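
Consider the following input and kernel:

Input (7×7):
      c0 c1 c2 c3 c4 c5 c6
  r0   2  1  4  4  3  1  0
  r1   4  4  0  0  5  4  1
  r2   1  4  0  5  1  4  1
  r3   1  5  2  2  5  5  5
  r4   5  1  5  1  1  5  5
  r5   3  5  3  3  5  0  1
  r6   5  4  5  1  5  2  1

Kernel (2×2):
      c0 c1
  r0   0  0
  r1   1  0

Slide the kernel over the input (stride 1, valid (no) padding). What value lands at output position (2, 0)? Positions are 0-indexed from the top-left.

1

The receptive field on the input at this output position is [1 4 / 1 5]. Elementwise product with the kernel and sum: 1·1.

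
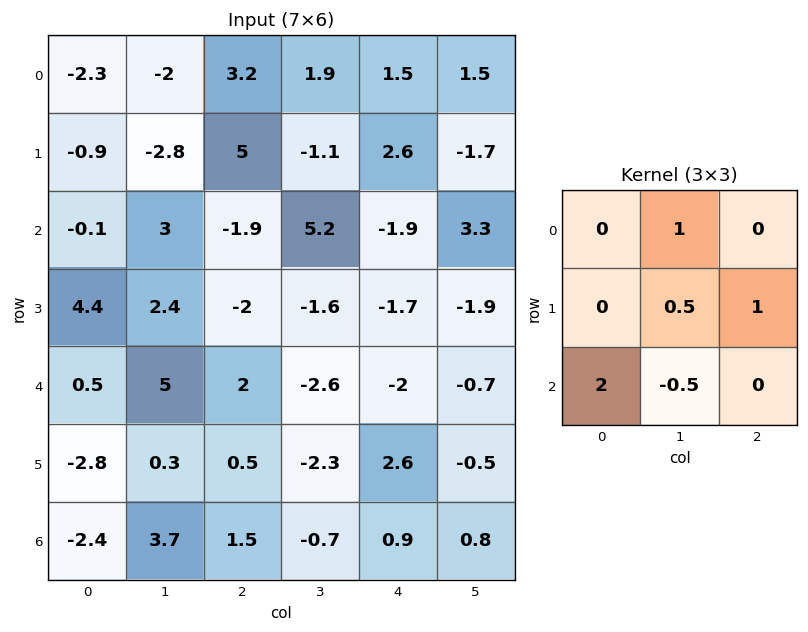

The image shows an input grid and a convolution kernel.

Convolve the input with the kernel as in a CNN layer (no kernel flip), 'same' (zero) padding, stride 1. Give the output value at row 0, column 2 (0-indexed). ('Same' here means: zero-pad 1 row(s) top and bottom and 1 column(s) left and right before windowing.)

-4.6

The receptive field on the zero-padded input at this output position is [0 0 0 / -2 3.2 1.9 / -2.8 5 -1.1]. Elementwise product with the kernel and sum: 0·1 + 3.2·0.5 + 1.9·1 + -2.8·2 + 5·-0.5.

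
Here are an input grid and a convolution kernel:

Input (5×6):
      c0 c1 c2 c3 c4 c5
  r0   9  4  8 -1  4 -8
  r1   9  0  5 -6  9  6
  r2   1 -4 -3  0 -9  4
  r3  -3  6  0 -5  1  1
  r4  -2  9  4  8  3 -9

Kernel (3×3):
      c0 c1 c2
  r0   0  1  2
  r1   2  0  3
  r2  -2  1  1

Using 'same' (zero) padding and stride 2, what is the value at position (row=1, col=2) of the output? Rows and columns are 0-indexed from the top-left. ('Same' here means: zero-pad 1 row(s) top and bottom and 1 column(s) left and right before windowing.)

45

The receptive field on the zero-padded input at this output position is [-6 9 6 / 0 -9 4 / -5 1 1]. Elementwise product with the kernel and sum: 9·1 + 6·2 + 0·2 + 4·3 + -5·-2 + 1·1 + 1·1.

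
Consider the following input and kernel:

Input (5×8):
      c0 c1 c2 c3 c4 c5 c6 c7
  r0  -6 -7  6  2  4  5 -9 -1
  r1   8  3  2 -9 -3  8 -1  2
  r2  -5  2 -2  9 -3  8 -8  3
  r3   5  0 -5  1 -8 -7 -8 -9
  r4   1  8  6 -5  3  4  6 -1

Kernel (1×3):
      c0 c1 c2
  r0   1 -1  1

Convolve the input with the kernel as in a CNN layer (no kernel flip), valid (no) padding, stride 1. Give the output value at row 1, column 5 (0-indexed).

The receptive field on the input at this output position is [8 -1 2]. Elementwise product with the kernel and sum: 8·1 + -1·-1 + 2·1.

11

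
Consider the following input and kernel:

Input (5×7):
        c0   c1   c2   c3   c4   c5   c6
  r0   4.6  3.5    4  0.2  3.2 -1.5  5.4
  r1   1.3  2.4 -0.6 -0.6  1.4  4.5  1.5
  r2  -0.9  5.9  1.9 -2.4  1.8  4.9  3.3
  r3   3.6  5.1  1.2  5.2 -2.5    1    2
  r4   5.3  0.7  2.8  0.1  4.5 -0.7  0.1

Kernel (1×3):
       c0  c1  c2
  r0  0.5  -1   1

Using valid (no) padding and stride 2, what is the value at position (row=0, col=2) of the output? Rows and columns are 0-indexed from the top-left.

8.5

The receptive field on the input at this output position is [3.2 -1.5 5.4]. Elementwise product with the kernel and sum: 3.2·0.5 + -1.5·-1 + 5.4·1.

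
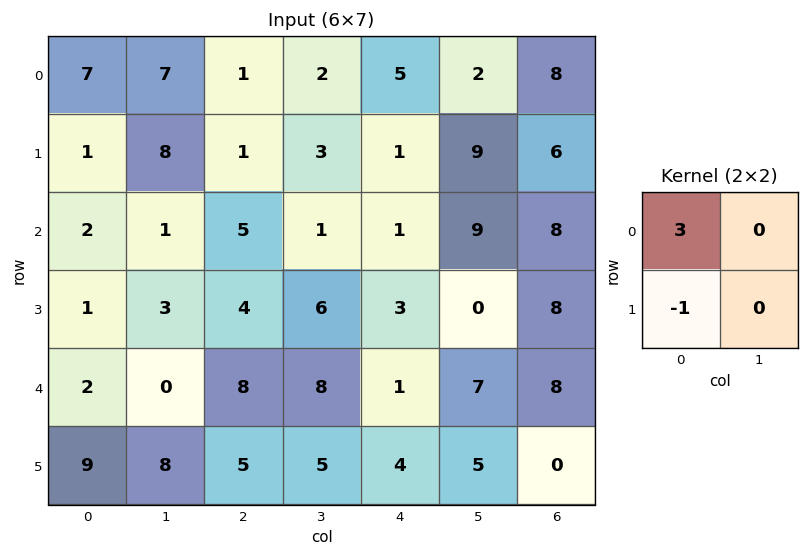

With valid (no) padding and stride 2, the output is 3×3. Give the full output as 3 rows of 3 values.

Output[0,0]: The receptive field on the input at this output position is [7 7 / 1 8]. Elementwise product with the kernel and sum: 7·3 + 1·-1.

20 2 14
5 11 0
-3 19 -1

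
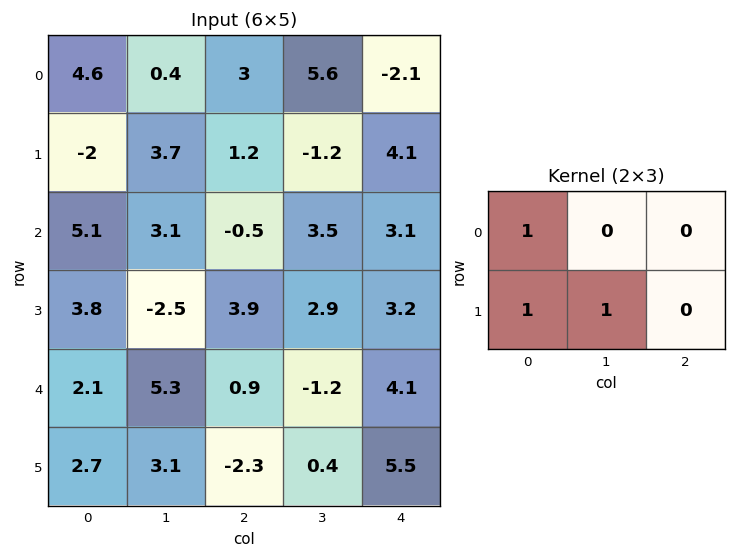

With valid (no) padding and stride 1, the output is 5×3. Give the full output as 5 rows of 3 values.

6.3 5.3 3
6.2 6.3 4.2
6.4 4.5 6.3
11.2 3.7 3.6
7.9 6.1 -1

Output[0,0]: The receptive field on the input at this output position is [4.6 0.4 3 / -2 3.7 1.2]. Elementwise product with the kernel and sum: 4.6·1 + -2·1 + 3.7·1.
Output[0,1]: The receptive field on the input at this output position is [0.4 3 5.6 / 3.7 1.2 -1.2]. Elementwise product with the kernel and sum: 0.4·1 + 3.7·1 + 1.2·1.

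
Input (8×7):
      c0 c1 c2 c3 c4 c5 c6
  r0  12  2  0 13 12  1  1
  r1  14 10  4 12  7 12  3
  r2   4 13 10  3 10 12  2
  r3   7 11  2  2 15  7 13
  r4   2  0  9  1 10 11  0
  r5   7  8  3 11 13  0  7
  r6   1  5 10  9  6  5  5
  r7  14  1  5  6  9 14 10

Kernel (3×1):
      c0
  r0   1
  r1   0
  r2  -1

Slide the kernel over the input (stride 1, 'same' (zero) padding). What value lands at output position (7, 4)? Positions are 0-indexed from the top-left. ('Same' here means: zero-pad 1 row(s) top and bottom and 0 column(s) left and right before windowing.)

The receptive field on the zero-padded input at this output position is [6 / 9 / 0]. Elementwise product with the kernel and sum: 6·1 + 0·-1.

6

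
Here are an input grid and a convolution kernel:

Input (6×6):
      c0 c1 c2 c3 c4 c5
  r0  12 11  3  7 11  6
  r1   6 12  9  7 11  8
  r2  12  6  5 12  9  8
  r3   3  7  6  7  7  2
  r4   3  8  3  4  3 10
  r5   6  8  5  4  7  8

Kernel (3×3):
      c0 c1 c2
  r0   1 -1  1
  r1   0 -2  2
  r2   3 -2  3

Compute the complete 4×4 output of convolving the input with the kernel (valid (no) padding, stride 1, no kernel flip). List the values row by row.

37 55 33 38
14 54 32 15
11 45 12 37
9 36 32 38

Output[0,0]: The receptive field on the input at this output position is [12 11 3 / 6 12 9 / 12 6 5]. Elementwise product with the kernel and sum: 12·1 + 11·-1 + 3·1 + 12·-2 + 9·2 + 12·3 + 6·-2 + 5·3.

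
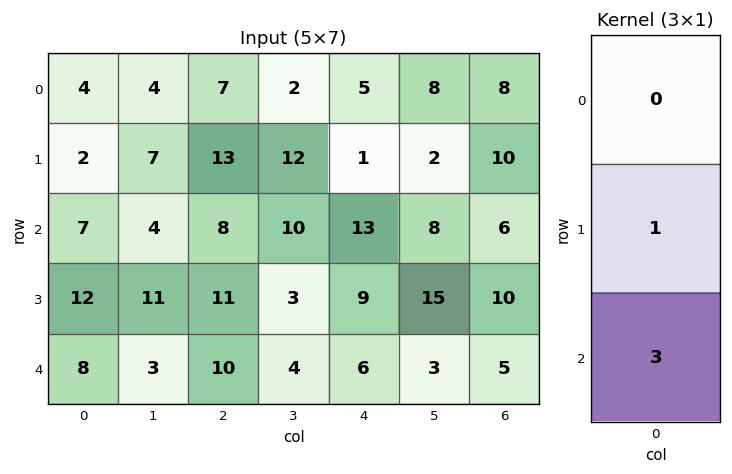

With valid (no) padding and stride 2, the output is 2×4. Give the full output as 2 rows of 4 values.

23 37 40 28
36 41 27 25

Output[0,0]: The receptive field on the input at this output position is [4 / 2 / 7]. Elementwise product with the kernel and sum: 2·1 + 7·3.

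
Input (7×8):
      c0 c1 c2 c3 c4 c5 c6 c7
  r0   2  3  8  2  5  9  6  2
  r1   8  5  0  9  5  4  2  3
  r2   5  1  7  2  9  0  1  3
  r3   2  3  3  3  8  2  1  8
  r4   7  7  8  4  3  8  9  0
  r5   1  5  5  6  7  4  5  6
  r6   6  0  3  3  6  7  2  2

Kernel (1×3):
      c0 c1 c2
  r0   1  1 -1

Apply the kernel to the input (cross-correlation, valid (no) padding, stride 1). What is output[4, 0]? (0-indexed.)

The receptive field on the input at this output position is [7 7 8]. Elementwise product with the kernel and sum: 7·1 + 7·1 + 8·-1.

6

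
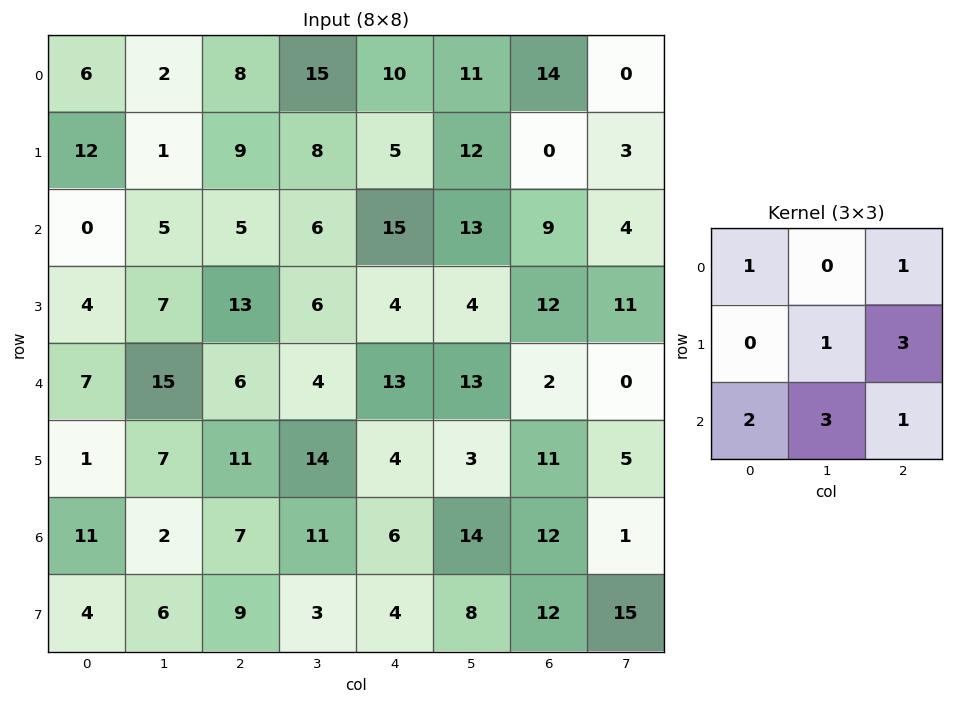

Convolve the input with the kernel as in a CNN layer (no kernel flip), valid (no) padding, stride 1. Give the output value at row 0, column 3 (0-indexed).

137

The receptive field on the input at this output position is [15 10 11 / 8 5 12 / 6 15 13]. Elementwise product with the kernel and sum: 15·1 + 11·1 + 5·1 + 12·3 + 6·2 + 15·3 + 13·1.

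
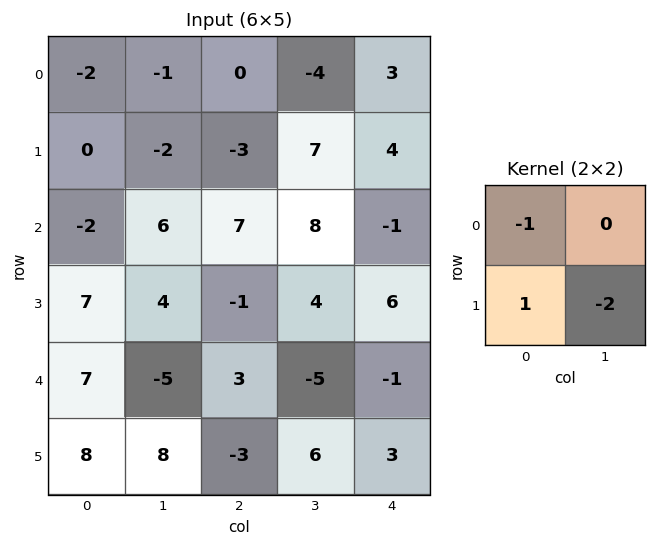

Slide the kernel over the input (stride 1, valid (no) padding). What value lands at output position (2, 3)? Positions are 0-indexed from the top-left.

-16

The receptive field on the input at this output position is [8 -1 / 4 6]. Elementwise product with the kernel and sum: 8·-1 + 4·1 + 6·-2.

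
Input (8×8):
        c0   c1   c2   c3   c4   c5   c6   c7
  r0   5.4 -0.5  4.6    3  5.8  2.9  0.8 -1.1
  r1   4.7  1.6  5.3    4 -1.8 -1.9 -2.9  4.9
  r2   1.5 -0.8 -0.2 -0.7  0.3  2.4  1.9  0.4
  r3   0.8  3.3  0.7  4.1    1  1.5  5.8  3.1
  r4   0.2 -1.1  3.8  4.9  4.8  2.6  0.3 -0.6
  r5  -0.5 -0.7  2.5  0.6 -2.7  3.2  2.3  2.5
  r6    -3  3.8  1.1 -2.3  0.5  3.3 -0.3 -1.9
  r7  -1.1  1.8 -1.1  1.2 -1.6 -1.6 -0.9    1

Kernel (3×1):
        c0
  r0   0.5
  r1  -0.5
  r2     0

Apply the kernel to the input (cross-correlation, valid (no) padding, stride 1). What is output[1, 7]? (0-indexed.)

2.25

The receptive field on the input at this output position is [4.9 / 0.4 / 3.1]. Elementwise product with the kernel and sum: 4.9·0.5 + 0.4·-0.5.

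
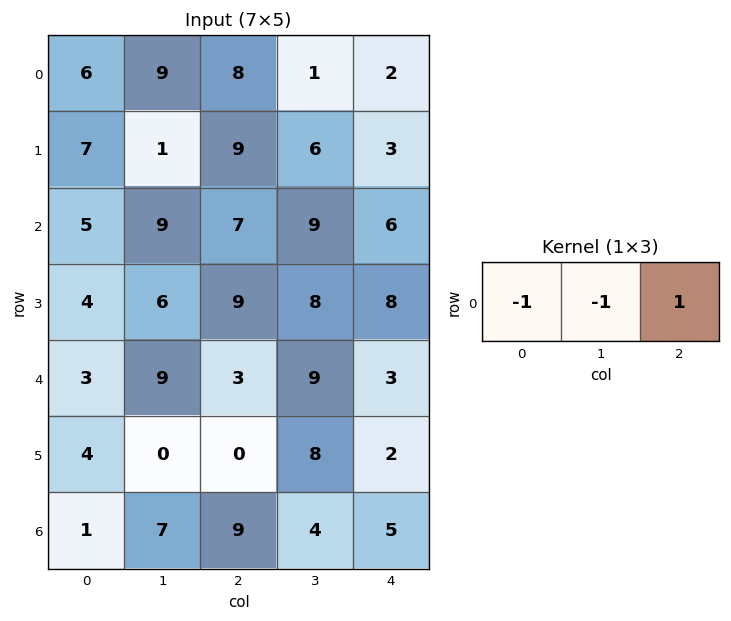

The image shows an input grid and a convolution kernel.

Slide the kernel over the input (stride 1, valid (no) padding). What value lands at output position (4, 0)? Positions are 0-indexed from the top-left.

-9

The receptive field on the input at this output position is [3 9 3]. Elementwise product with the kernel and sum: 3·-1 + 9·-1 + 3·1.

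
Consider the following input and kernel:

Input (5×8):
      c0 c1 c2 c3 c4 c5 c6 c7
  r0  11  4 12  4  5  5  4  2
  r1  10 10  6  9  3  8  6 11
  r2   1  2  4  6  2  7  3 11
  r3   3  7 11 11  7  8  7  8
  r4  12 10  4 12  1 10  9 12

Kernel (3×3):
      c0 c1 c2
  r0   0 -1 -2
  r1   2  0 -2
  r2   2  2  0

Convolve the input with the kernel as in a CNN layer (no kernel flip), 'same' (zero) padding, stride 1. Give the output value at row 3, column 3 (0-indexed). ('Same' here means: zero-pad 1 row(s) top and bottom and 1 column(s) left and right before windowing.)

The receptive field on the zero-padded input at this output position is [4 6 2 / 11 11 7 / 4 12 1]. Elementwise product with the kernel and sum: 6·-1 + 2·-2 + 11·2 + 7·-2 + 4·2 + 12·2.

30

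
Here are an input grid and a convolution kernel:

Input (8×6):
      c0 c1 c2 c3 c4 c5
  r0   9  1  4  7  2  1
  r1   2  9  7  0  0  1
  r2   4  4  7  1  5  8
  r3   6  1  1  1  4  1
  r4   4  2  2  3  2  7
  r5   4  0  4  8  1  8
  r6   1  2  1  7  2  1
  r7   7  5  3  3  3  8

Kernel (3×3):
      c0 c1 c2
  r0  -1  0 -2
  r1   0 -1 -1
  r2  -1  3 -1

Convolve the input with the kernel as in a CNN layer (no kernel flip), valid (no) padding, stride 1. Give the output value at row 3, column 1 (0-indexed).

The receptive field on the input at this output position is [1 1 1 / 2 2 3 / 0 4 8]. Elementwise product with the kernel and sum: 1·-1 + 1·-2 + 2·-1 + 3·-1 + 0·-1 + 4·3 + 8·-1.

-4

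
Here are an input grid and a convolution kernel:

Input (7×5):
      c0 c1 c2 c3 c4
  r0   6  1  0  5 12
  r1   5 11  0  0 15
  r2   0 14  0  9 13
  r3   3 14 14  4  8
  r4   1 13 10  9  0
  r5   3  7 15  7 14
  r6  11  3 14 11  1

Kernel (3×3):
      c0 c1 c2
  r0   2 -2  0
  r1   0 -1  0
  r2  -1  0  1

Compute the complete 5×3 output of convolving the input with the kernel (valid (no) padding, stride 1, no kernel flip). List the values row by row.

Output[0,0]: The receptive field on the input at this output position is [6 1 0 / 5 11 0 / 0 14 0]. Elementwise product with the kernel and sum: 6·2 + 1·-2 + 11·-1 + 0·-1 + 0·1.
Output[0,1]: The receptive field on the input at this output position is [1 0 5 / 11 0 0 / 14 0 9]. Elementwise product with the kernel and sum: 1·2 + 0·-2 + 0·-1 + 14·-1 + 9·1.

-1 -3 3
-15 12 -15
-33 10 -32
-23 -10 10
-28 -1 -18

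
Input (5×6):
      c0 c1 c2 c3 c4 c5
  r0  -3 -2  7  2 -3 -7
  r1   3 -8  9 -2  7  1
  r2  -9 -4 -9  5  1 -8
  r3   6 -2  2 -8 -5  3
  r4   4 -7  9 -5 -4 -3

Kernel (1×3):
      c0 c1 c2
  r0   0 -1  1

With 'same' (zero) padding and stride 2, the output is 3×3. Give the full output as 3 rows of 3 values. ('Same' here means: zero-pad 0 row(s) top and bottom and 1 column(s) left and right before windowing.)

Output[0,0]: The receptive field on the zero-padded input at this output position is [0 -3 -2]. Elementwise product with the kernel and sum: -3·-1 + -2·1.

1 -5 -4
5 14 -9
-11 -14 1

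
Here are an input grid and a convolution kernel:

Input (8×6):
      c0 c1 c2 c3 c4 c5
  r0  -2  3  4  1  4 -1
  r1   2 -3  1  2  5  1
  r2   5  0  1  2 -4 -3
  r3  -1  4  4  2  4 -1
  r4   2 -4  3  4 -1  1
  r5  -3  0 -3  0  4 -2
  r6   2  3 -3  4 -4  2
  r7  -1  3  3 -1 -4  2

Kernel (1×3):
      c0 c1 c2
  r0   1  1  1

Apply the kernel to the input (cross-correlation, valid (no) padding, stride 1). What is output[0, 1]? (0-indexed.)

The receptive field on the input at this output position is [3 4 1]. Elementwise product with the kernel and sum: 3·1 + 4·1 + 1·1.

8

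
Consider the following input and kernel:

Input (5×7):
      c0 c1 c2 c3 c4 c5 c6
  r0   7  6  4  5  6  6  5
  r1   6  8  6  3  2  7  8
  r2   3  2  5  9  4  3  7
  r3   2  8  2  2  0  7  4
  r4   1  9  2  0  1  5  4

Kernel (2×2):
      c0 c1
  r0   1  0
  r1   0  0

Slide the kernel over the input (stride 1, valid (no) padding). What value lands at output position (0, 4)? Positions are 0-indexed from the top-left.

The receptive field on the input at this output position is [6 6 / 2 7]. Elementwise product with the kernel and sum: 6·1.

6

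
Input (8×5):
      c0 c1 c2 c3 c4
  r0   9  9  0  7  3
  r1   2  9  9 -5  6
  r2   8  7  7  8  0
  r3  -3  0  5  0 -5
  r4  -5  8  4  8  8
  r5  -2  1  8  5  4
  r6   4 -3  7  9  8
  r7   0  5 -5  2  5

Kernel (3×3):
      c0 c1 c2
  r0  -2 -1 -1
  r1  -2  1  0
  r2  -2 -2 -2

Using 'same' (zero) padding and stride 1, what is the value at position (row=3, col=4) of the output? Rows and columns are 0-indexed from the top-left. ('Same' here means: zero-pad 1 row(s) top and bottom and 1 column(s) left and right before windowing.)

The receptive field on the zero-padded input at this output position is [8 0 0 / 0 -5 0 / 8 8 0]. Elementwise product with the kernel and sum: 8·-2 + 0·-1 + 0·-1 + 0·-2 + -5·1 + 8·-2 + 8·-2 + 0·-2.

-53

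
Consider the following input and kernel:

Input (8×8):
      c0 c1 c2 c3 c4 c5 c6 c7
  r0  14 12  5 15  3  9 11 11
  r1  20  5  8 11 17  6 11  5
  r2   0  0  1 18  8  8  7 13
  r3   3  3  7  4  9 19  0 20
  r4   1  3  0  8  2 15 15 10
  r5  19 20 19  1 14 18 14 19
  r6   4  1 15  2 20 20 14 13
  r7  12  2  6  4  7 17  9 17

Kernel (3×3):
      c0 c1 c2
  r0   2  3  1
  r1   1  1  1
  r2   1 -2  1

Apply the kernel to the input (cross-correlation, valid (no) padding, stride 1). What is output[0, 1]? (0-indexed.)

94

The receptive field on the input at this output position is [12 5 15 / 5 8 11 / 0 1 18]. Elementwise product with the kernel and sum: 12·2 + 5·3 + 15·1 + 5·1 + 8·1 + 11·1 + 0·1 + 1·-2 + 18·1.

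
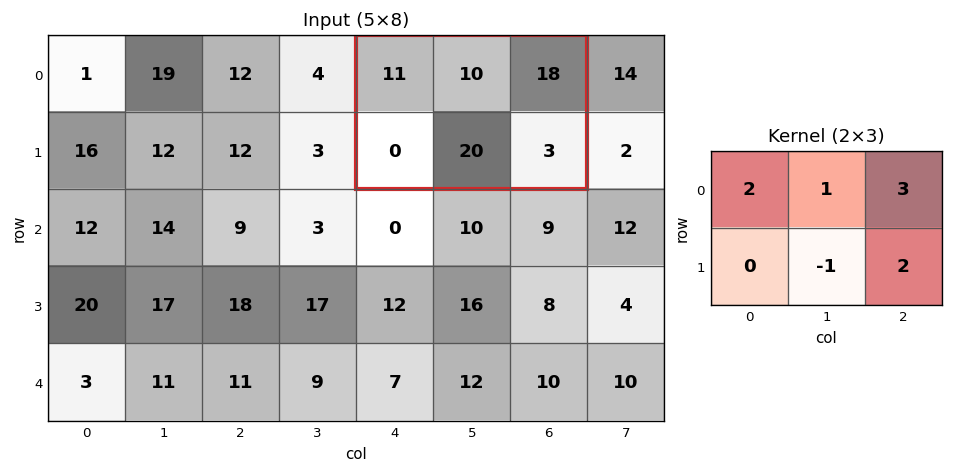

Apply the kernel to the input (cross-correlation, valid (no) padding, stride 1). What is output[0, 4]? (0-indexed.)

The receptive field on the input at this output position is [11 10 18 / 0 20 3]. Elementwise product with the kernel and sum: 11·2 + 10·1 + 18·3 + 20·-1 + 3·2.

72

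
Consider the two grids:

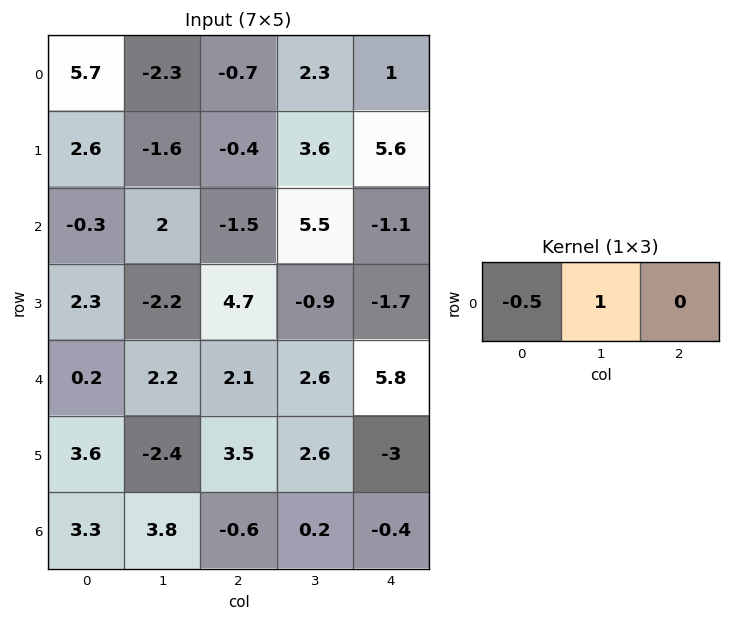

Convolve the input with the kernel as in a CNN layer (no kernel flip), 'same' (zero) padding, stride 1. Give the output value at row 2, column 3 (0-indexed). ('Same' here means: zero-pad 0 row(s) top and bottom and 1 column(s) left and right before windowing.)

The receptive field on the zero-padded input at this output position is [-1.5 5.5 -1.1]. Elementwise product with the kernel and sum: -1.5·-0.5 + 5.5·1.

6.25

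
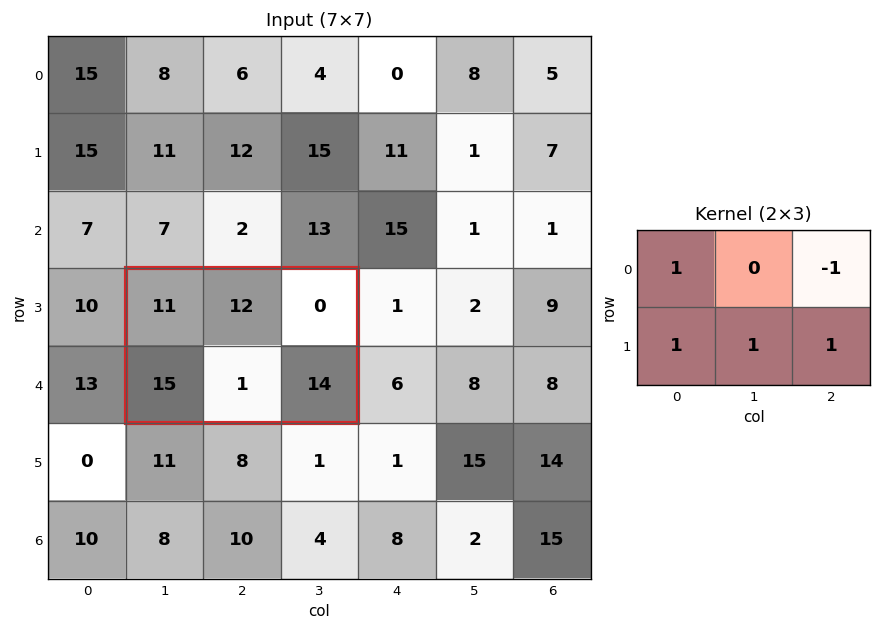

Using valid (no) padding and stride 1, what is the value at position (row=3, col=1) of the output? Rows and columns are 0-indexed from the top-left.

The receptive field on the input at this output position is [11 12 0 / 15 1 14]. Elementwise product with the kernel and sum: 11·1 + 0·-1 + 15·1 + 1·1 + 14·1.

41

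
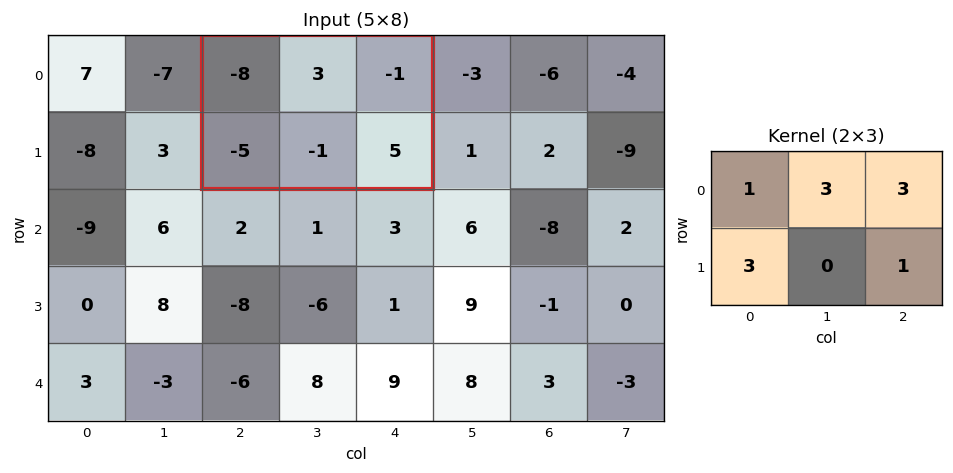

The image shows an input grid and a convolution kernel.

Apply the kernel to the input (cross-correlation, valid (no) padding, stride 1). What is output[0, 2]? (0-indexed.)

The receptive field on the input at this output position is [-8 3 -1 / -5 -1 5]. Elementwise product with the kernel and sum: -8·1 + 3·3 + -1·3 + -5·3 + 5·1.

-12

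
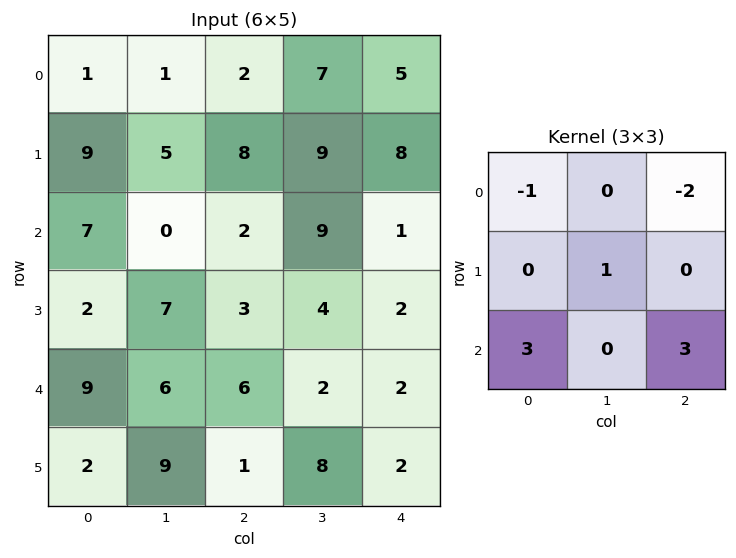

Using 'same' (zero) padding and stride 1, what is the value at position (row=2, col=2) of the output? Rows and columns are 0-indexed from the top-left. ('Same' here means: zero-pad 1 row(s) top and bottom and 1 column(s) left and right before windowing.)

The receptive field on the zero-padded input at this output position is [5 8 9 / 0 2 9 / 7 3 4]. Elementwise product with the kernel and sum: 5·-1 + 9·-2 + 2·1 + 7·3 + 4·3.

12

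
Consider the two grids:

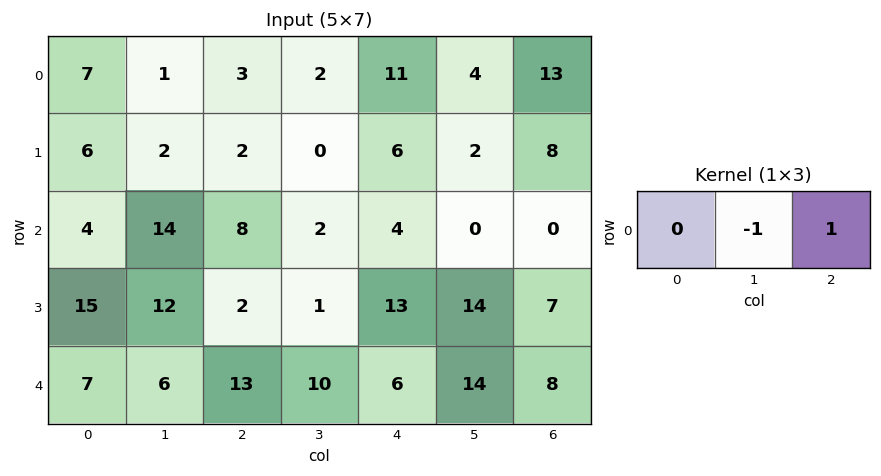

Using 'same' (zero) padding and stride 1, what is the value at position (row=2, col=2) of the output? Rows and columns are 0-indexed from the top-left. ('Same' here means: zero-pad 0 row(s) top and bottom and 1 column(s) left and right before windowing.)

-6

The receptive field on the zero-padded input at this output position is [14 8 2]. Elementwise product with the kernel and sum: 8·-1 + 2·1.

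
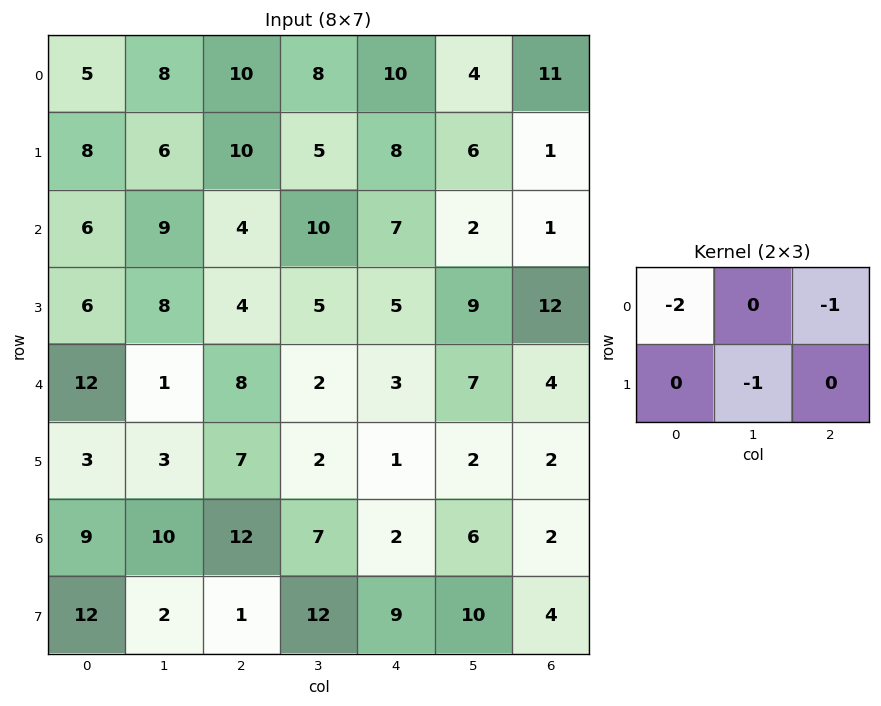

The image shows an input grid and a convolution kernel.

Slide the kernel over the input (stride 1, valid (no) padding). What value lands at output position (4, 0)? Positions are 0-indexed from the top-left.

The receptive field on the input at this output position is [12 1 8 / 3 3 7]. Elementwise product with the kernel and sum: 12·-2 + 8·-1 + 3·-1.

-35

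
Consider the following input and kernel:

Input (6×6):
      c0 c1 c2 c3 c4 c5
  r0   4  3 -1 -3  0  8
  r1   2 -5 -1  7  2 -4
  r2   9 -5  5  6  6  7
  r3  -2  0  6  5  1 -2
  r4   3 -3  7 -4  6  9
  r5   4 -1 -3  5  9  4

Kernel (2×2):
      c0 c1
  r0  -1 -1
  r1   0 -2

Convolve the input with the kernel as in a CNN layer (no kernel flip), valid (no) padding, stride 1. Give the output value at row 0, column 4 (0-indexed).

0

The receptive field on the input at this output position is [0 8 / 2 -4]. Elementwise product with the kernel and sum: 0·-1 + 8·-1 + -4·-2.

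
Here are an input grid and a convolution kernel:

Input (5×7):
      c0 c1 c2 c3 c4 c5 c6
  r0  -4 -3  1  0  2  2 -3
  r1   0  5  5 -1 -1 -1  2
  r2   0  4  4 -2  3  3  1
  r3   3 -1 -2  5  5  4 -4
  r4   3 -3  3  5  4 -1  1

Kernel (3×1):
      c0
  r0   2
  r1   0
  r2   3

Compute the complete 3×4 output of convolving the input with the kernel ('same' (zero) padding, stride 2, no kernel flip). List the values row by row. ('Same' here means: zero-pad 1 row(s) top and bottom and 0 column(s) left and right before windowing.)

0 15 -3 6
9 4 13 -8
6 -4 10 -8

Output[0,0]: The receptive field on the zero-padded input at this output position is [0 / -4 / 0]. Elementwise product with the kernel and sum: 0·2 + 0·3.
Output[0,1]: The receptive field on the zero-padded input at this output position is [0 / 1 / 5]. Elementwise product with the kernel and sum: 0·2 + 5·3.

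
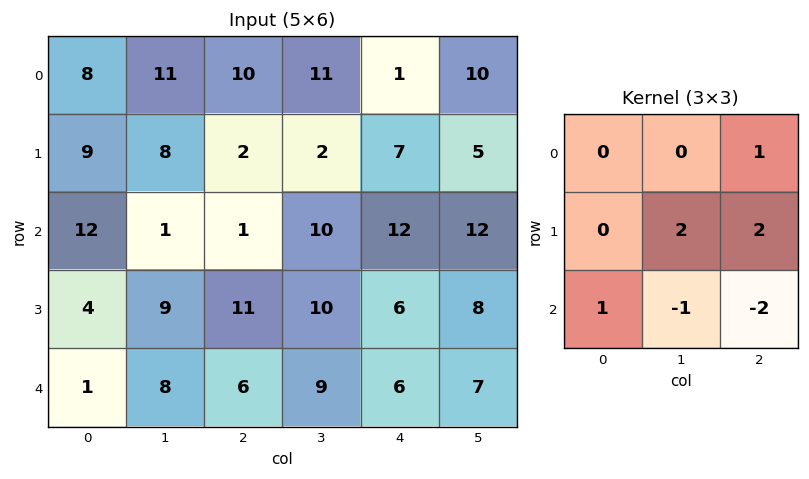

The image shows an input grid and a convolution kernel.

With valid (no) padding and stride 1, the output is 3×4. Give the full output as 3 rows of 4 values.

39 -1 -14 8
-21 2 40 41
22 36 29 29

Output[0,0]: The receptive field on the input at this output position is [8 11 10 / 9 8 2 / 12 1 1]. Elementwise product with the kernel and sum: 10·1 + 8·2 + 2·2 + 12·1 + 1·-1 + 1·-2.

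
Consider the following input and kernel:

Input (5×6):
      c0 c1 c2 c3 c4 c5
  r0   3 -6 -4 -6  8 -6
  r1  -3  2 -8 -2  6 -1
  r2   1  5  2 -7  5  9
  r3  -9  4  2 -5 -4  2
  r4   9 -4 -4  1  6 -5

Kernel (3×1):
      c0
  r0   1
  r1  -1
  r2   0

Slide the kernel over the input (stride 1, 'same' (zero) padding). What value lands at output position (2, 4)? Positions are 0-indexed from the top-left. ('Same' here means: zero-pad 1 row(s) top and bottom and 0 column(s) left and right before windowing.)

The receptive field on the zero-padded input at this output position is [6 / 5 / -4]. Elementwise product with the kernel and sum: 6·1 + 5·-1.

1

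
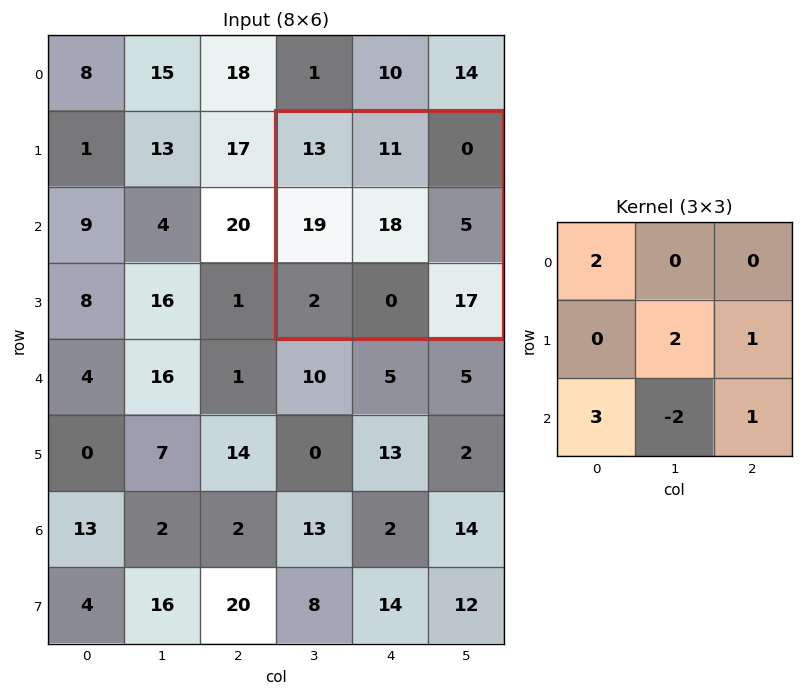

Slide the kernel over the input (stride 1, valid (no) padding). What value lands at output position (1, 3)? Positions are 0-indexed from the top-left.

The receptive field on the input at this output position is [13 11 0 / 19 18 5 / 2 0 17]. Elementwise product with the kernel and sum: 13·2 + 18·2 + 5·1 + 2·3 + 0·-2 + 17·1.

90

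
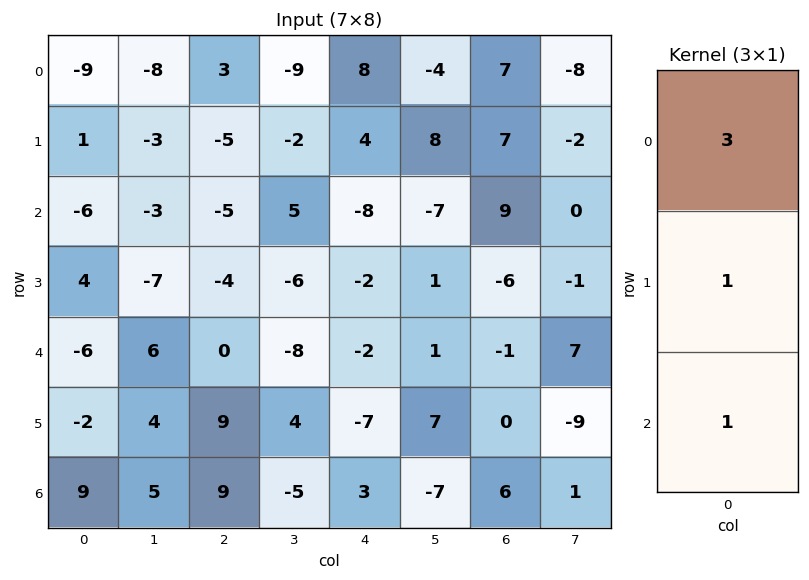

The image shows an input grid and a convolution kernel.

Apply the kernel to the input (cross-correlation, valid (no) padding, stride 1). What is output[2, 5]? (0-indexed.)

The receptive field on the input at this output position is [-7 / 1 / 1]. Elementwise product with the kernel and sum: -7·3 + 1·1 + 1·1.

-19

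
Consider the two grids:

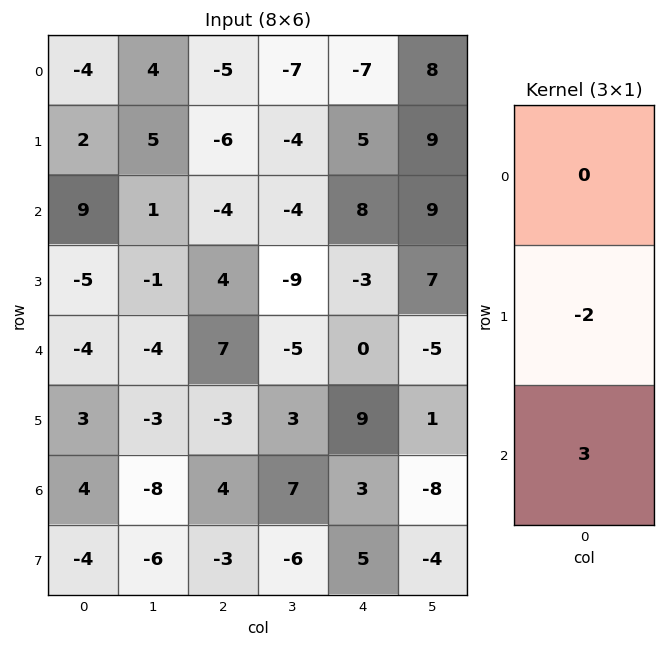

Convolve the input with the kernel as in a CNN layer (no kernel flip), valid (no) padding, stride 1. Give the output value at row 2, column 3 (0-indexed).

The receptive field on the input at this output position is [-4 / -9 / -5]. Elementwise product with the kernel and sum: -9·-2 + -5·3.

3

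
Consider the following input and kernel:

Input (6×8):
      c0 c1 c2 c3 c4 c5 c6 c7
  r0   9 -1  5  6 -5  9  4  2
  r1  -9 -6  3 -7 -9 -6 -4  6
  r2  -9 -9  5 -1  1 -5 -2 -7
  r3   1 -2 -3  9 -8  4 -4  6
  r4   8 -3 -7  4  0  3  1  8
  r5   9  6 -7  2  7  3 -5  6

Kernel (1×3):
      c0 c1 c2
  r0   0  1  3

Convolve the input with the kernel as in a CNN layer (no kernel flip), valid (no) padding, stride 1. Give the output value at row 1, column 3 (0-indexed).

-27

The receptive field on the input at this output position is [-7 -9 -6]. Elementwise product with the kernel and sum: -9·1 + -6·3.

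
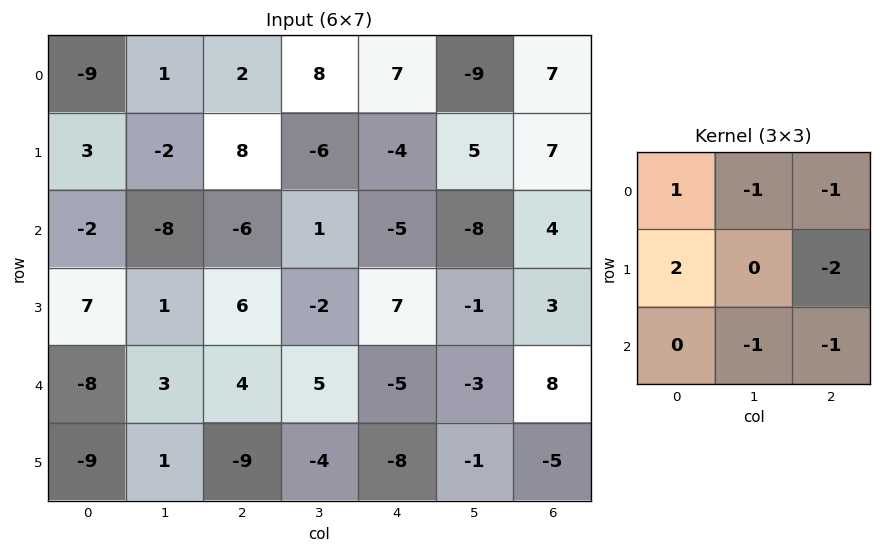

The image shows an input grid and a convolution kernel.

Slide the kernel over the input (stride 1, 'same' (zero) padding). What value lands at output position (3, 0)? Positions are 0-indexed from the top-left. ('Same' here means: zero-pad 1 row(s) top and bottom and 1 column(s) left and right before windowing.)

13

The receptive field on the zero-padded input at this output position is [0 -2 -8 / 0 7 1 / 0 -8 3]. Elementwise product with the kernel and sum: 0·1 + -2·-1 + -8·-1 + 0·2 + 1·-2 + -8·-1 + 3·-1.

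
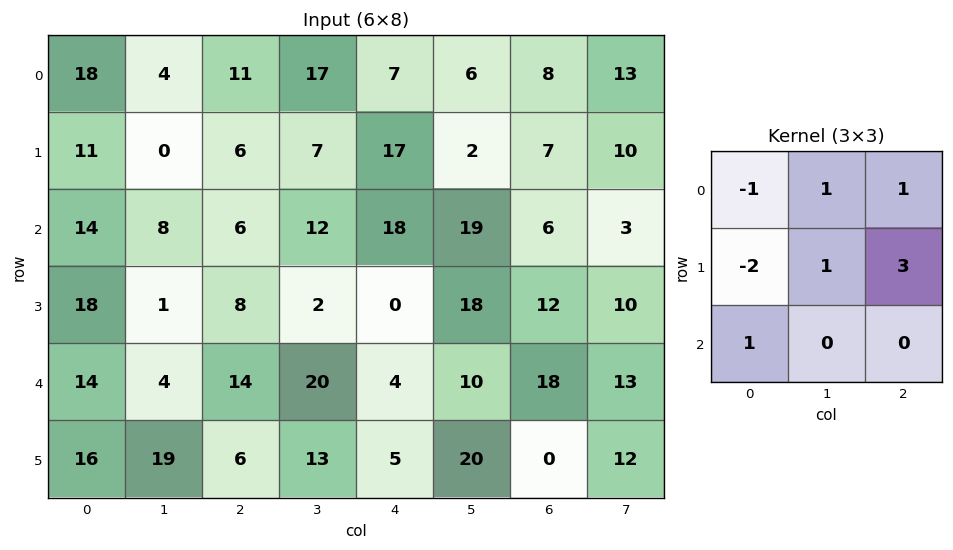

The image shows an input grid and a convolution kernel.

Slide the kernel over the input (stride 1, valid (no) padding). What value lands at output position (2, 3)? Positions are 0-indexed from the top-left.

95

The receptive field on the input at this output position is [12 18 19 / 2 0 18 / 20 4 10]. Elementwise product with the kernel and sum: 12·-1 + 18·1 + 19·1 + 2·-2 + 0·1 + 18·3 + 20·1.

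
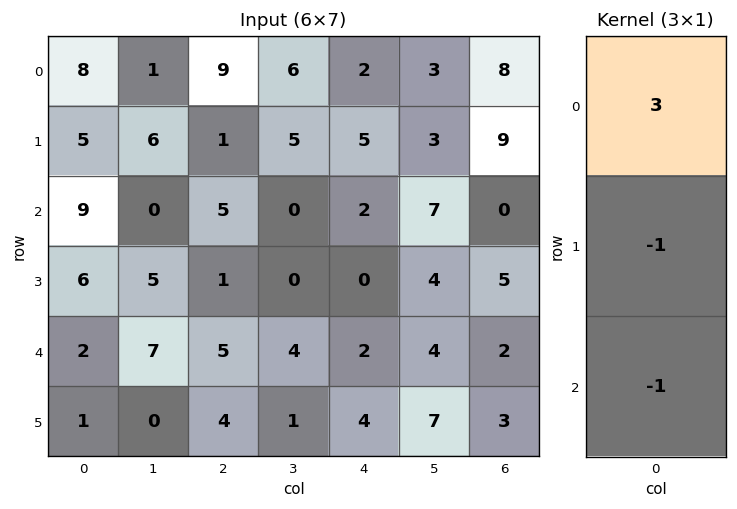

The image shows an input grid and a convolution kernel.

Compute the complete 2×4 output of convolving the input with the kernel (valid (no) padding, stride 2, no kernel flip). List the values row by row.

10 21 -1 15
19 9 4 -7

Output[0,0]: The receptive field on the input at this output position is [8 / 5 / 9]. Elementwise product with the kernel and sum: 8·3 + 5·-1 + 9·-1.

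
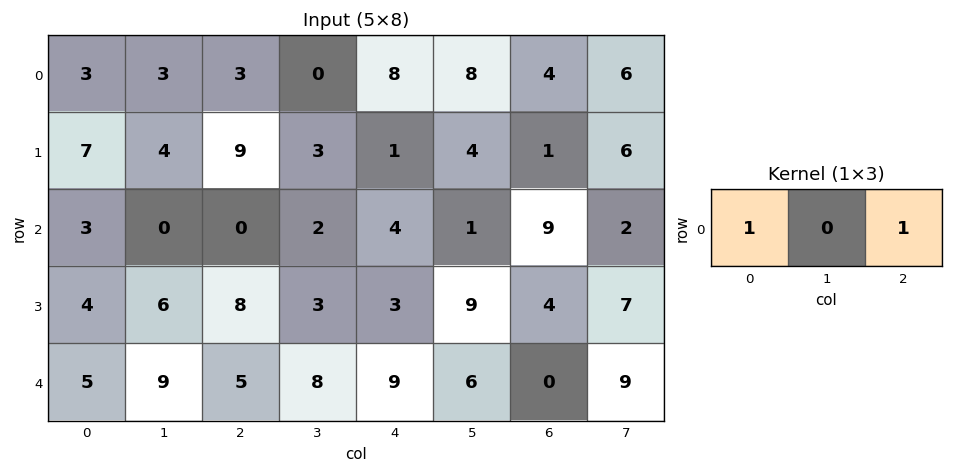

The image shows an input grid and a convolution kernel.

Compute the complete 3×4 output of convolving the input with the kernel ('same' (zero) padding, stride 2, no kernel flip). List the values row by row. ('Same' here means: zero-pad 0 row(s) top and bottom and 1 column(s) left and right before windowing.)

Output[0,0]: The receptive field on the zero-padded input at this output position is [0 3 3]. Elementwise product with the kernel and sum: 0·1 + 3·1.
Output[0,1]: The receptive field on the zero-padded input at this output position is [3 3 0]. Elementwise product with the kernel and sum: 3·1 + 0·1.

3 3 8 14
0 2 3 3
9 17 14 15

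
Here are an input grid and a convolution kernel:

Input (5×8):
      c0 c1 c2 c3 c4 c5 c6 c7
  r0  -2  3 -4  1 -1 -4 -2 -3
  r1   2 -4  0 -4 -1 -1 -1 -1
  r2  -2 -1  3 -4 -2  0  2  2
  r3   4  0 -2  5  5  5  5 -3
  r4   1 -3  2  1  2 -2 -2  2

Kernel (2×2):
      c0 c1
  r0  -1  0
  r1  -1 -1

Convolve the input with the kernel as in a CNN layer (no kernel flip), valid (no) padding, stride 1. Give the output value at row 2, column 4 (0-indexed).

The receptive field on the input at this output position is [-2 0 / 5 5]. Elementwise product with the kernel and sum: -2·-1 + 5·-1 + 5·-1.

-8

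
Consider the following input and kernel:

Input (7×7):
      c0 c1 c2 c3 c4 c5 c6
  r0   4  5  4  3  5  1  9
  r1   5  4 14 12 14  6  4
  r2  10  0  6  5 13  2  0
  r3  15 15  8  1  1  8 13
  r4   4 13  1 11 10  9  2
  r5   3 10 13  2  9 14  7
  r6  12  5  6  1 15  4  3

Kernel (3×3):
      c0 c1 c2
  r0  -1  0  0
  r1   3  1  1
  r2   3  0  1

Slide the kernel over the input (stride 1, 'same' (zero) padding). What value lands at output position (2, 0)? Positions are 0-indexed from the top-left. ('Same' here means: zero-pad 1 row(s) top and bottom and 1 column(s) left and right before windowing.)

The receptive field on the zero-padded input at this output position is [0 5 4 / 0 10 0 / 0 15 15]. Elementwise product with the kernel and sum: 0·-1 + 0·3 + 10·1 + 0·1 + 0·3 + 15·1.

25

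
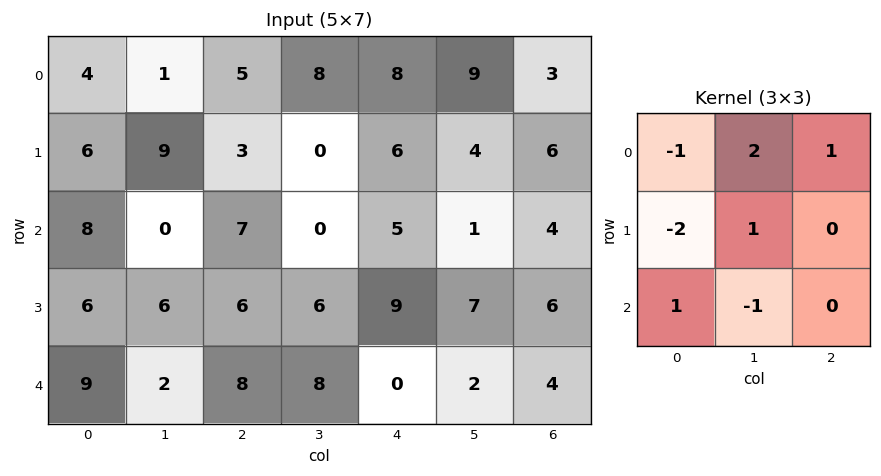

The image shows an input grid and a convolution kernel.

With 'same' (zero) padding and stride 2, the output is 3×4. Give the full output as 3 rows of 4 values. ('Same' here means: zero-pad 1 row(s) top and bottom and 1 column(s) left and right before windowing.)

Output[0,0]: The receptive field on the zero-padded input at this output position is [0 0 0 / 0 4 1 / 0 6 9]. Elementwise product with the kernel and sum: 0·-1 + 0·2 + 0·1 + 0·-2 + 4·1 + 0·1 + 6·-1.

-2 9 -14 -17
23 4 18 11
27 16 3 5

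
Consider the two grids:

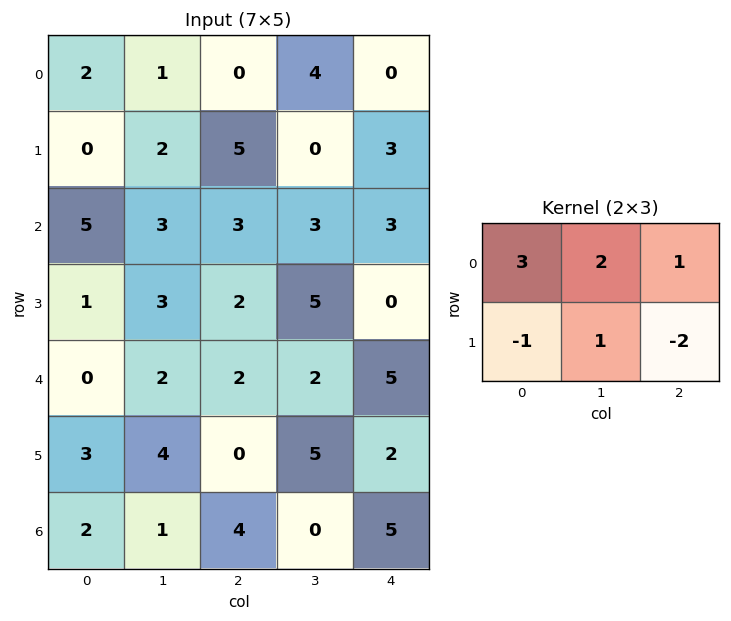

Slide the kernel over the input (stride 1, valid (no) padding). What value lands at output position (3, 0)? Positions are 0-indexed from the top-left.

9

The receptive field on the input at this output position is [1 3 2 / 0 2 2]. Elementwise product with the kernel and sum: 1·3 + 3·2 + 2·1 + 0·-1 + 2·1 + 2·-2.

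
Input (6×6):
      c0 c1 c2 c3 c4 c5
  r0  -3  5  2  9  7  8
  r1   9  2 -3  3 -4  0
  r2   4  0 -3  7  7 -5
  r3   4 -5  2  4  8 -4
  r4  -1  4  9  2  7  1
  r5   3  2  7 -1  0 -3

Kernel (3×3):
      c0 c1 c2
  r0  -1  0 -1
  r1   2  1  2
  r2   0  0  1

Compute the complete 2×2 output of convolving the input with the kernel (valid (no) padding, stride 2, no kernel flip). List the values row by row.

12 -13
15 27

Output[0,0]: The receptive field on the input at this output position is [-3 5 2 / 9 2 -3 / 4 0 -3]. Elementwise product with the kernel and sum: -3·-1 + 2·-1 + 9·2 + 2·1 + -3·2 + -3·1.
Output[0,1]: The receptive field on the input at this output position is [2 9 7 / -3 3 -4 / -3 7 7]. Elementwise product with the kernel and sum: 2·-1 + 7·-1 + -3·2 + 3·1 + -4·2 + 7·1.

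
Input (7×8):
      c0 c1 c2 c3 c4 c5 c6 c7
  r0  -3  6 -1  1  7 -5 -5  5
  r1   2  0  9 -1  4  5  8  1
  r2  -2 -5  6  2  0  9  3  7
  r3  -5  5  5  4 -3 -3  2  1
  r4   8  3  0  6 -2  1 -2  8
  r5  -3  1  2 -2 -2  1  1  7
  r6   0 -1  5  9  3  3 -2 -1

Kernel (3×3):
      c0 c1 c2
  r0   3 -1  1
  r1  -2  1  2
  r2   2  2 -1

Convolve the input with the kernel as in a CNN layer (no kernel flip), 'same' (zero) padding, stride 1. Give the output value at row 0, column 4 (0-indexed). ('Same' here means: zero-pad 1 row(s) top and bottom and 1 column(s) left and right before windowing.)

-4

The receptive field on the zero-padded input at this output position is [0 0 0 / 1 7 -5 / -1 4 5]. Elementwise product with the kernel and sum: 0·3 + 0·-1 + 0·1 + 1·-2 + 7·1 + -5·2 + -1·2 + 4·2 + 5·-1.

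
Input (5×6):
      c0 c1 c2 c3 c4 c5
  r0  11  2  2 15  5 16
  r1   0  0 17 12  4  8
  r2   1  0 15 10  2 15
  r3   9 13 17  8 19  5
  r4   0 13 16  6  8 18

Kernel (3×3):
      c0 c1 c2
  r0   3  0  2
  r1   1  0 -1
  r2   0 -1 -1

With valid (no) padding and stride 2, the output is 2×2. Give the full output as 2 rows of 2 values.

5 17
-4 33

Output[0,0]: The receptive field on the input at this output position is [11 2 2 / 0 0 17 / 1 0 15]. Elementwise product with the kernel and sum: 11·3 + 2·2 + 0·1 + 17·-1 + 0·-1 + 15·-1.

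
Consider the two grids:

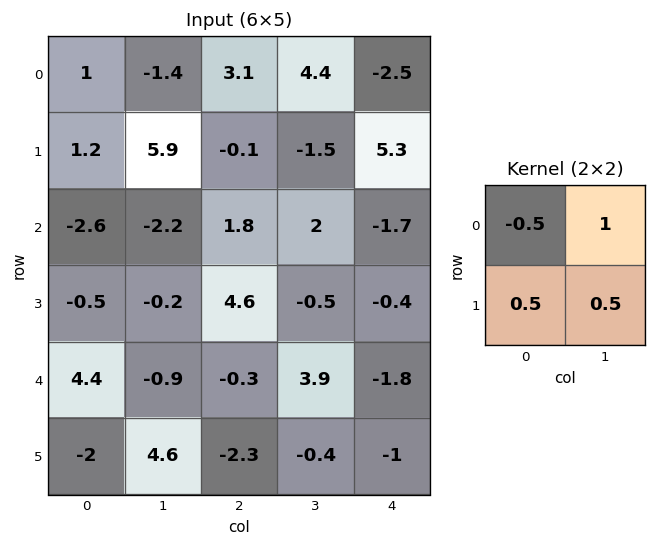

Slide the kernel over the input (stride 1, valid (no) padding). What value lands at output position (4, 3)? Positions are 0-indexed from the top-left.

The receptive field on the input at this output position is [3.9 -1.8 / -0.4 -1]. Elementwise product with the kernel and sum: 3.9·-0.5 + -1.8·1 + -0.4·0.5 + -1·0.5.

-4.45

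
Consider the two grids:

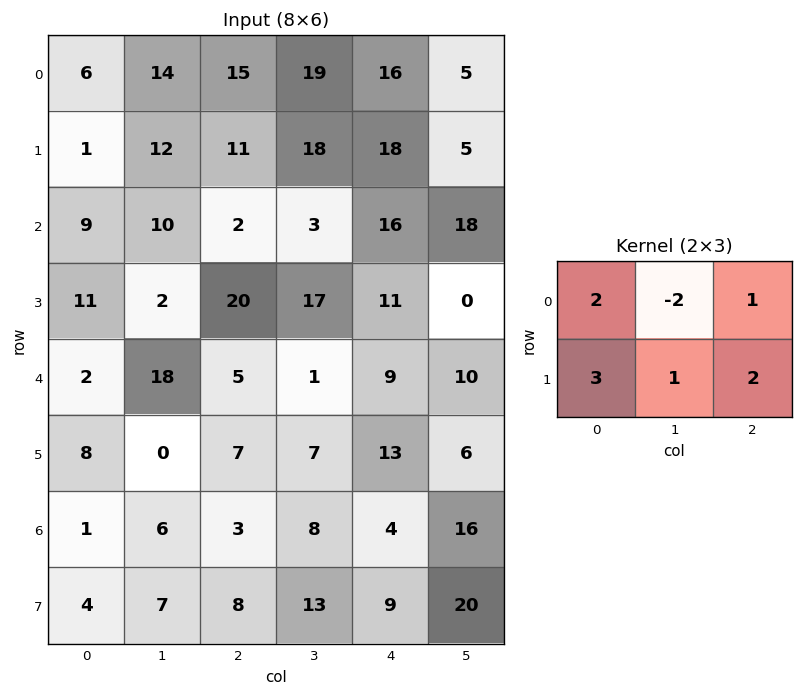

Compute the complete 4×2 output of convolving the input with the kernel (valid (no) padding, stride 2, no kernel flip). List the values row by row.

Output[0,0]: The receptive field on the input at this output position is [6 14 15 / 1 12 11]. Elementwise product with the kernel and sum: 6·2 + 14·-2 + 15·1 + 1·3 + 12·1 + 11·2.
Output[0,1]: The receptive field on the input at this output position is [15 19 16 / 11 18 18]. Elementwise product with the kernel and sum: 15·2 + 19·-2 + 16·1 + 11·3 + 18·1 + 18·2.

36 95
75 113
11 71
28 49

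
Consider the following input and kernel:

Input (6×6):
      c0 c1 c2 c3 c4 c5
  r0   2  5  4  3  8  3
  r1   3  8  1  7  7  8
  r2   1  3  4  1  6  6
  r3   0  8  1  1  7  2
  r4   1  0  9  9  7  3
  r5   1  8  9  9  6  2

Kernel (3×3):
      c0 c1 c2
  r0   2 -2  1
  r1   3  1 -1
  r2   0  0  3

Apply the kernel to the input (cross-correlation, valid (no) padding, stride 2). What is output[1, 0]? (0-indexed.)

The receptive field on the input at this output position is [1 3 4 / 0 8 1 / 1 0 9]. Elementwise product with the kernel and sum: 1·2 + 3·-2 + 4·1 + 0·3 + 8·1 + 1·-1 + 9·3.

34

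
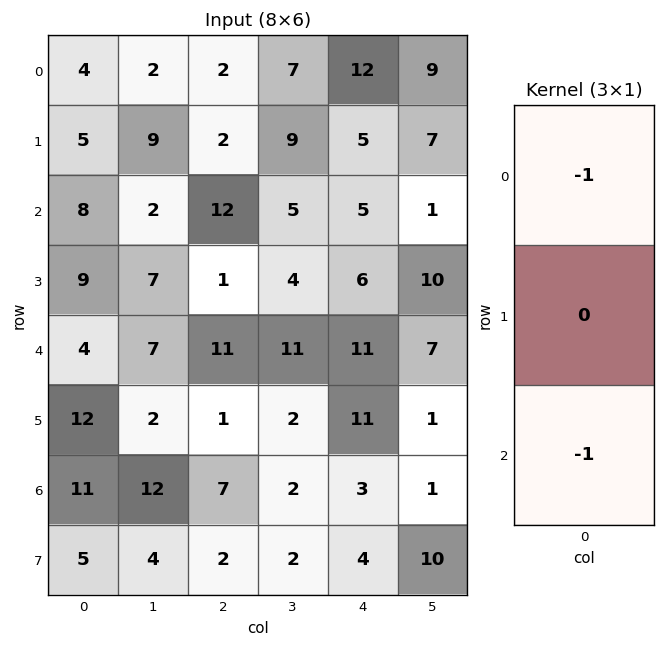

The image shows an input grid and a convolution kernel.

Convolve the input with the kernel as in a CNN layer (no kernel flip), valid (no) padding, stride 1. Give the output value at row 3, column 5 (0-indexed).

The receptive field on the input at this output position is [10 / 7 / 1]. Elementwise product with the kernel and sum: 10·-1 + 1·-1.

-11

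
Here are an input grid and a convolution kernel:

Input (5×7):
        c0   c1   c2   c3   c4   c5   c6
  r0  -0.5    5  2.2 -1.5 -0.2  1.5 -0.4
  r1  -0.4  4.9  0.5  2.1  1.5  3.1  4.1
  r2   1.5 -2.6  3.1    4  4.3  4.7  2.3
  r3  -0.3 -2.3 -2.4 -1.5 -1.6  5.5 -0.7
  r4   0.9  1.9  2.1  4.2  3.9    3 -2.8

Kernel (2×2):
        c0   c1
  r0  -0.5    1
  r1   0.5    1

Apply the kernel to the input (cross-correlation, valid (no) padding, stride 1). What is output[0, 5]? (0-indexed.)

The receptive field on the input at this output position is [1.5 -0.4 / 3.1 4.1]. Elementwise product with the kernel and sum: 1.5·-0.5 + -0.4·1 + 3.1·0.5 + 4.1·1.

4.5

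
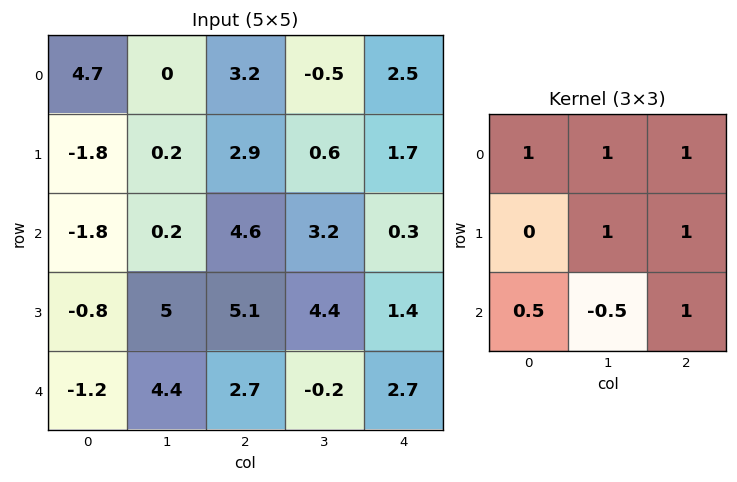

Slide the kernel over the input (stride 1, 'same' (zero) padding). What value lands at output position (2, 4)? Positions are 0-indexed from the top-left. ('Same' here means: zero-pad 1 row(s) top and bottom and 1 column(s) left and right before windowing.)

4.1

The receptive field on the zero-padded input at this output position is [0.6 1.7 0 / 3.2 0.3 0 / 4.4 1.4 0]. Elementwise product with the kernel and sum: 0.6·1 + 1.7·1 + 0·1 + 0.3·1 + 0·1 + 4.4·0.5 + 1.4·-0.5 + 0·1.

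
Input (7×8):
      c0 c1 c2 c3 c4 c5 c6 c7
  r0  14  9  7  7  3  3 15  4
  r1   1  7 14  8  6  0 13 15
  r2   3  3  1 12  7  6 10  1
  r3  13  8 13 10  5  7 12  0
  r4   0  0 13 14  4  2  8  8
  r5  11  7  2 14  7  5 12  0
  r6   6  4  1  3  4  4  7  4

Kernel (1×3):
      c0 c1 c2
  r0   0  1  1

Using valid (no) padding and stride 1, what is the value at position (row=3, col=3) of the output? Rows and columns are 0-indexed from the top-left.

The receptive field on the input at this output position is [10 5 7]. Elementwise product with the kernel and sum: 5·1 + 7·1.

12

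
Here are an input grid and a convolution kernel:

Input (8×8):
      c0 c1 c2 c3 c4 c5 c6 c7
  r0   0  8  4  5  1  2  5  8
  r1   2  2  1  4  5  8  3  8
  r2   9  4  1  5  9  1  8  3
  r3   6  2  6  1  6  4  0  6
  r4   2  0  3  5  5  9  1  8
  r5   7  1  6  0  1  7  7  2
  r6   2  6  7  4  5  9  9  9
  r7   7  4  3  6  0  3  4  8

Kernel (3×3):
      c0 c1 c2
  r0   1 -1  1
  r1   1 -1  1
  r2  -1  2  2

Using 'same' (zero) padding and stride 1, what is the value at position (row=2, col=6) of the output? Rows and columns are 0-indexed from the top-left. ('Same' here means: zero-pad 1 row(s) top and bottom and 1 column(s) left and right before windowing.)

The receptive field on the zero-padded input at this output position is [8 3 8 / 1 8 3 / 4 0 6]. Elementwise product with the kernel and sum: 8·1 + 3·-1 + 8·1 + 1·1 + 8·-1 + 3·1 + 4·-1 + 0·2 + 6·2.

17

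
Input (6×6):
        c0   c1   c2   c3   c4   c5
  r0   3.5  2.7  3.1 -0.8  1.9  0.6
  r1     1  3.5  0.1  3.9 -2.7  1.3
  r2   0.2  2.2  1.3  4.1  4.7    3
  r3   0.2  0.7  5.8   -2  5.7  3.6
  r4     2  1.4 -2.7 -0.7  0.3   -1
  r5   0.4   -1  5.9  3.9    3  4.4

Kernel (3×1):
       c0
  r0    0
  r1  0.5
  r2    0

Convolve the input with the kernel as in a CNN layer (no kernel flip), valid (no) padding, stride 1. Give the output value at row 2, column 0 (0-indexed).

0.1

The receptive field on the input at this output position is [0.2 / 0.2 / 2]. Elementwise product with the kernel and sum: 0.2·0.5.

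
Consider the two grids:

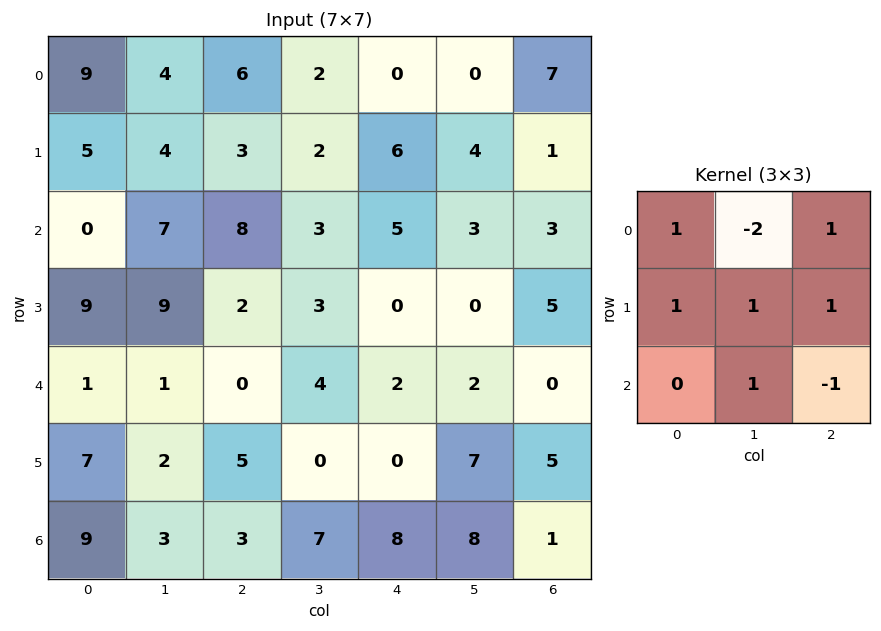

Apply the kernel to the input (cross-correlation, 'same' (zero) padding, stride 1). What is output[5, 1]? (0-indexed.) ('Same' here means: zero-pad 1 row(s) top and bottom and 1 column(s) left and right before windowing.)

13

The receptive field on the zero-padded input at this output position is [1 1 0 / 7 2 5 / 9 3 3]. Elementwise product with the kernel and sum: 1·1 + 1·-2 + 0·1 + 7·1 + 2·1 + 5·1 + 3·1 + 3·-1.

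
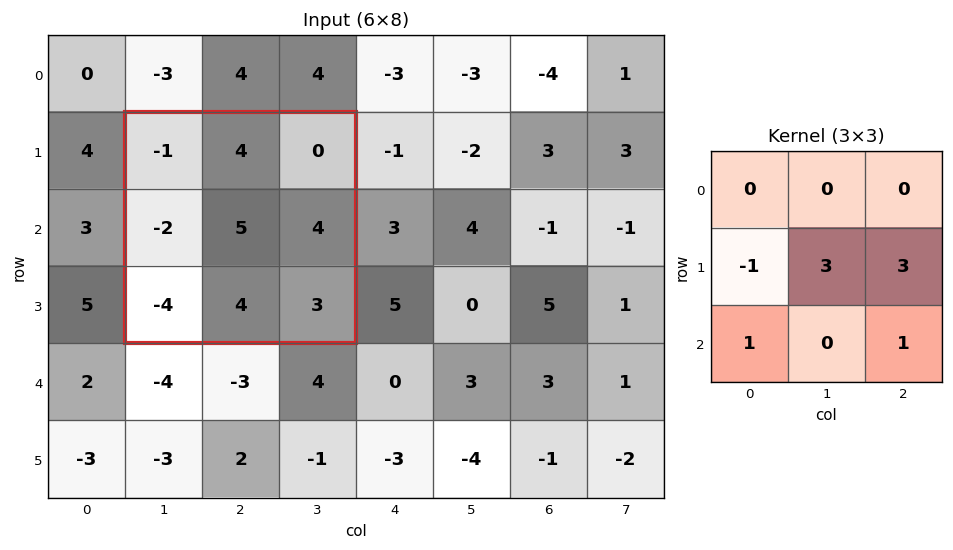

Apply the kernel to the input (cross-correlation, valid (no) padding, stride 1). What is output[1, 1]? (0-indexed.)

28

The receptive field on the input at this output position is [-1 4 0 / -2 5 4 / -4 4 3]. Elementwise product with the kernel and sum: -2·-1 + 5·3 + 4·3 + -4·1 + 3·1.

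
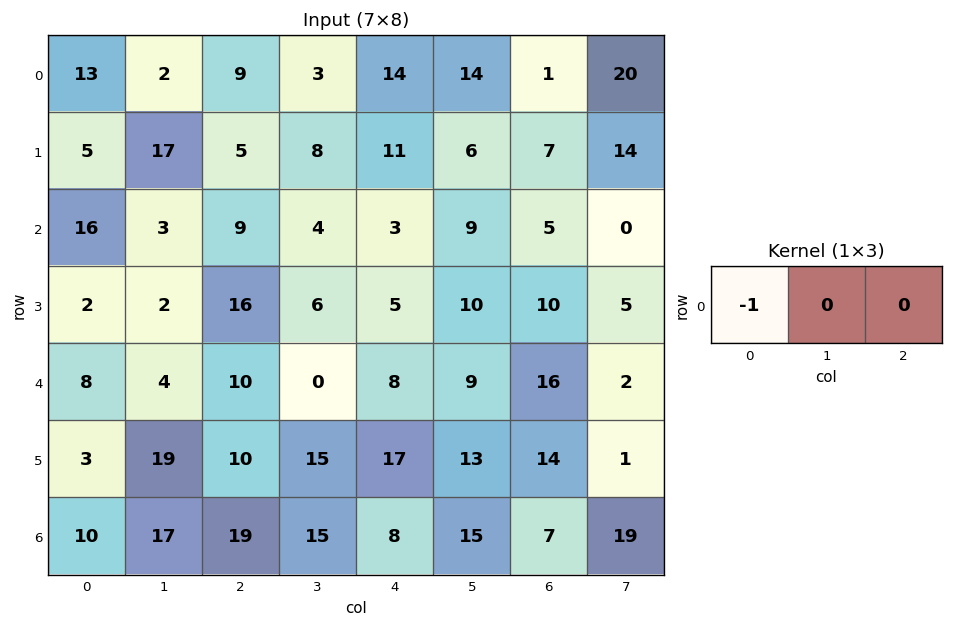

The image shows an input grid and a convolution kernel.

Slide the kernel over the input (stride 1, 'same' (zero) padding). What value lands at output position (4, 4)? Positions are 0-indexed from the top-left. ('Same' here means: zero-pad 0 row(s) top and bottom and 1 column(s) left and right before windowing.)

0

The receptive field on the zero-padded input at this output position is [0 8 9]. Elementwise product with the kernel and sum: 0·-1.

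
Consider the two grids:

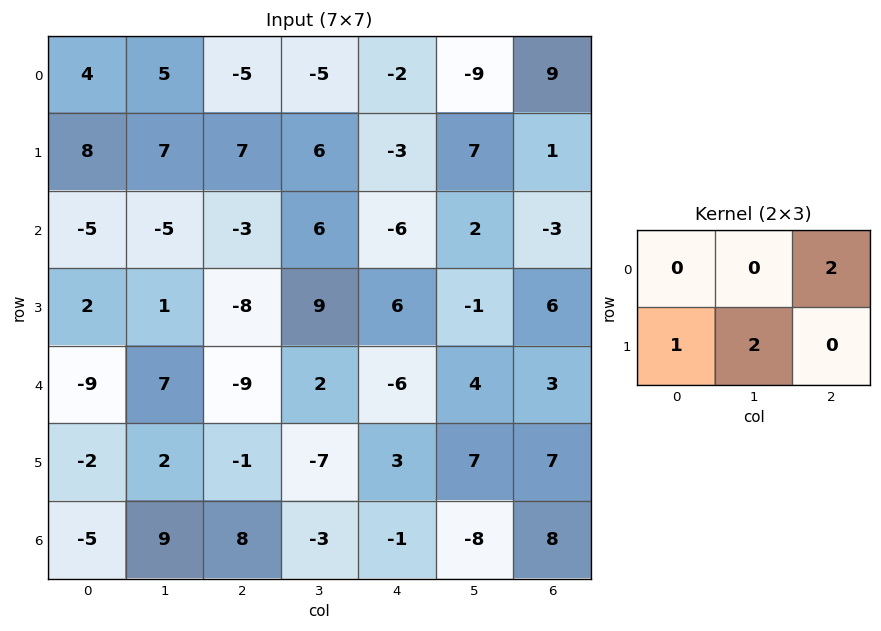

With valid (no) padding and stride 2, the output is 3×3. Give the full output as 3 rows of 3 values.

12 15 29
-2 -2 -2
-16 -27 23

Output[0,0]: The receptive field on the input at this output position is [4 5 -5 / 8 7 7]. Elementwise product with the kernel and sum: -5·2 + 8·1 + 7·2.
Output[0,1]: The receptive field on the input at this output position is [-5 -5 -2 / 7 6 -3]. Elementwise product with the kernel and sum: -2·2 + 7·1 + 6·2.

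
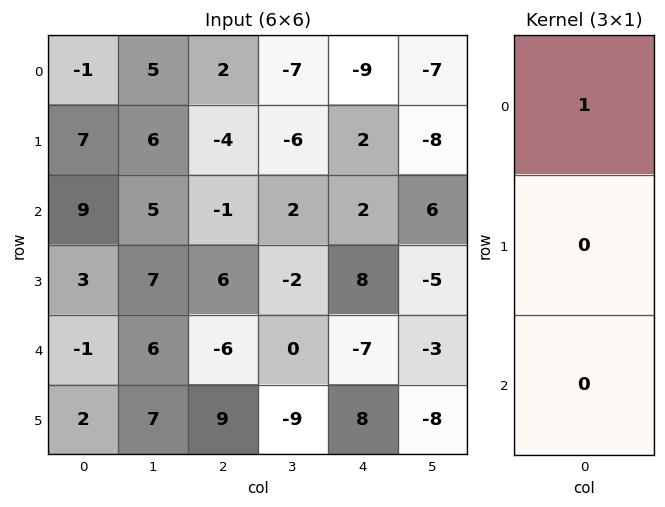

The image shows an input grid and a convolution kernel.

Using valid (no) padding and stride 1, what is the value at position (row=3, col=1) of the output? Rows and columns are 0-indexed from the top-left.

7

The receptive field on the input at this output position is [7 / 6 / 7]. Elementwise product with the kernel and sum: 7·1.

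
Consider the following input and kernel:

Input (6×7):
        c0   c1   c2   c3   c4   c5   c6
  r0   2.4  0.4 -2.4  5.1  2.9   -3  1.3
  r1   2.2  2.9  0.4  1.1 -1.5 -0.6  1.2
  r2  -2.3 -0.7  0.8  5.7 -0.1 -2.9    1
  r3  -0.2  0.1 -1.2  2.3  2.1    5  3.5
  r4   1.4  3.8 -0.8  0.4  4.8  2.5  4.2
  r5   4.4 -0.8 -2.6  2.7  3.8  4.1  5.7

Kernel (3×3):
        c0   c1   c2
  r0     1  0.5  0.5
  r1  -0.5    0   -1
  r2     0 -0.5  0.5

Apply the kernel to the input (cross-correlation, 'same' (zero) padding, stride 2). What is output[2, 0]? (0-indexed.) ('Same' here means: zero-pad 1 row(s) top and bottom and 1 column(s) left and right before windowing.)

The receptive field on the zero-padded input at this output position is [0 -0.2 0.1 / 0 1.4 3.8 / 0 4.4 -0.8]. Elementwise product with the kernel and sum: 0·1 + -0.2·0.5 + 0.1·0.5 + 0·-0.5 + 3.8·-1 + 4.4·-0.5 + -0.8·0.5.

-6.45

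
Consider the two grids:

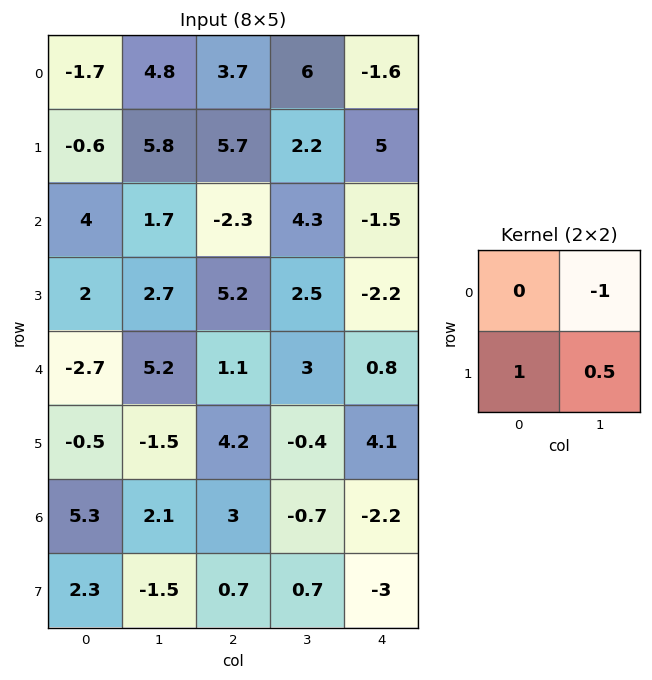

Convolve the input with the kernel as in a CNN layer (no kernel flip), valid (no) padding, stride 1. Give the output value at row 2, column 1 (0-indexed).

The receptive field on the input at this output position is [1.7 -2.3 / 2.7 5.2]. Elementwise product with the kernel and sum: -2.3·-1 + 2.7·1 + 5.2·0.5.

7.6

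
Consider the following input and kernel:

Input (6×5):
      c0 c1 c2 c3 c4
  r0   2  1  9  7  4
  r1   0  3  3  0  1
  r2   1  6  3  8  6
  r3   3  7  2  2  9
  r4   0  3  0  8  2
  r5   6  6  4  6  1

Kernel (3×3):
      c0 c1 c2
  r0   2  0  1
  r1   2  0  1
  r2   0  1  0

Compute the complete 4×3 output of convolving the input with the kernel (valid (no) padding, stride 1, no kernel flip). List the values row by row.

Output[0,0]: The receptive field on the input at this output position is [2 1 9 / 0 3 3 / 1 6 3]. Elementwise product with the kernel and sum: 2·2 + 9·1 + 0·2 + 3·1 + 6·1.
Output[0,1]: The receptive field on the input at this output position is [1 9 7 / 3 3 0 / 6 3 8]. Elementwise product with the kernel and sum: 1·2 + 7·1 + 3·2 + 0·1 + 3·1.

22 18 37
15 28 21
16 36 33
14 34 21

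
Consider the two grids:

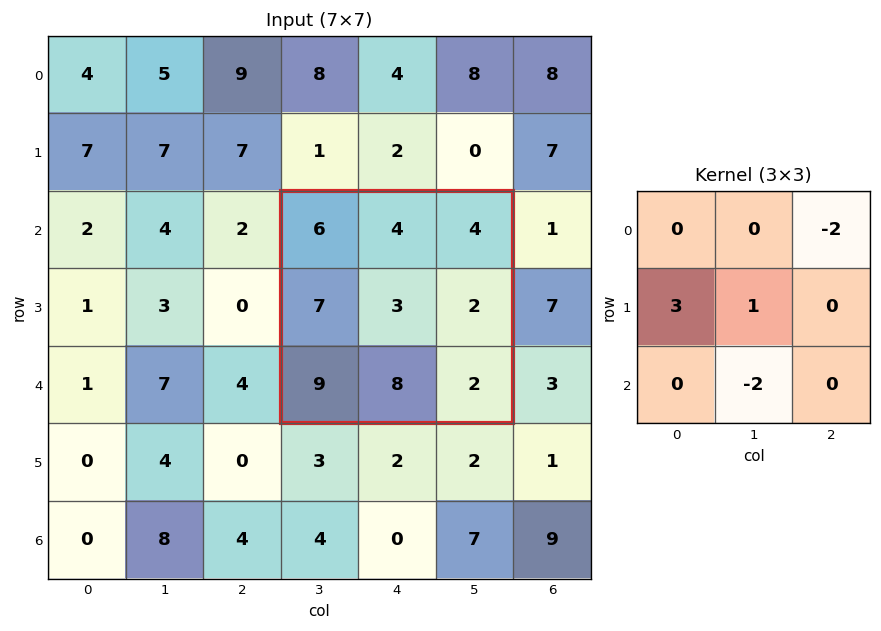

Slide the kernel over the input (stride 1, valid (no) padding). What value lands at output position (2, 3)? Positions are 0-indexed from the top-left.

0

The receptive field on the input at this output position is [6 4 4 / 7 3 2 / 9 8 2]. Elementwise product with the kernel and sum: 4·-2 + 7·3 + 3·1 + 8·-2.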